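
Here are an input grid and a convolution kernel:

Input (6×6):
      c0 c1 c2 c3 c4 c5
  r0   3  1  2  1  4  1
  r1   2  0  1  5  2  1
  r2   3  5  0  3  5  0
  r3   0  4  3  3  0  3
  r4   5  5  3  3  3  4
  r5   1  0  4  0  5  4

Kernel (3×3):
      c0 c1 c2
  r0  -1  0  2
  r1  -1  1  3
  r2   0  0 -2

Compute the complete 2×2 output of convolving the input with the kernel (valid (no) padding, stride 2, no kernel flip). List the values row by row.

Output[0,0]: The receptive field on the input at this output position is [3 1 2 / 2 0 1 / 3 5 0]. Elementwise product with the kernel and sum: 3·-1 + 2·2 + 2·-1 + 0·1 + 1·3 + 0·-2.

2 6
4 4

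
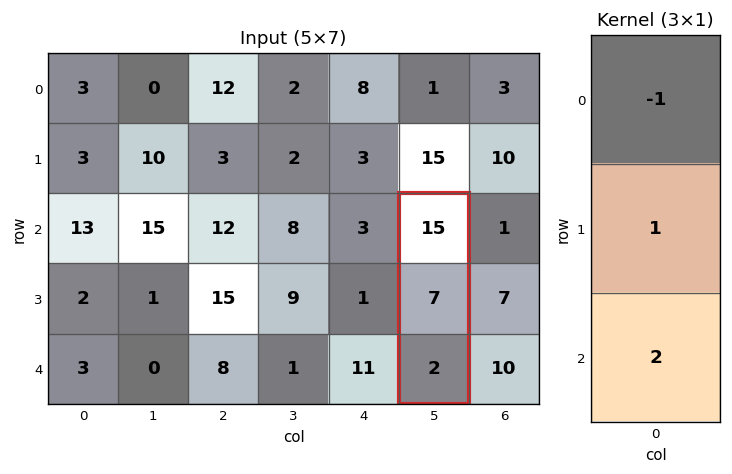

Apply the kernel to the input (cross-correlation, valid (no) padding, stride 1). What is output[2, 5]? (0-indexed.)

The receptive field on the input at this output position is [15 / 7 / 2]. Elementwise product with the kernel and sum: 15·-1 + 7·1 + 2·2.

-4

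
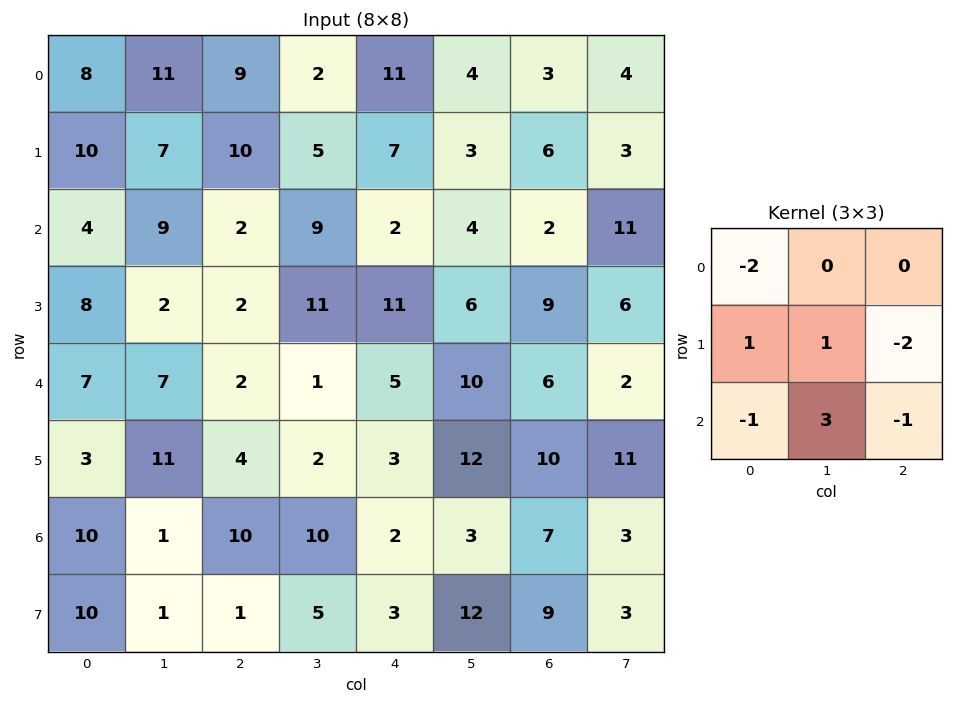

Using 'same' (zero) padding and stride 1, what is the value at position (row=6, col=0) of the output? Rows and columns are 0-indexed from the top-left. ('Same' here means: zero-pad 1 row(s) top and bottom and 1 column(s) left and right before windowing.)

The receptive field on the zero-padded input at this output position is [0 3 11 / 0 10 1 / 0 10 1]. Elementwise product with the kernel and sum: 0·-2 + 0·1 + 10·1 + 1·-2 + 0·-1 + 10·3 + 1·-1.

37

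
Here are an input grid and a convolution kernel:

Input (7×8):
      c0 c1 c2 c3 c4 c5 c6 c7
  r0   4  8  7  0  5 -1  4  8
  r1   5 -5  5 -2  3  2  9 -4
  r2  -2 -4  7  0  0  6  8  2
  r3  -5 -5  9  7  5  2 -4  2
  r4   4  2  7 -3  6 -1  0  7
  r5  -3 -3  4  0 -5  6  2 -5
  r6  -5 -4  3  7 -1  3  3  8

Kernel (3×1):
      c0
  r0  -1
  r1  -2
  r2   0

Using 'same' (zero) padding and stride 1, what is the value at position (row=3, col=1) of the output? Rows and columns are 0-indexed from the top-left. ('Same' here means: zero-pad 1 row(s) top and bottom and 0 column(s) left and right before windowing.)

The receptive field on the zero-padded input at this output position is [-4 / -5 / 2]. Elementwise product with the kernel and sum: -4·-1 + -5·-2.

14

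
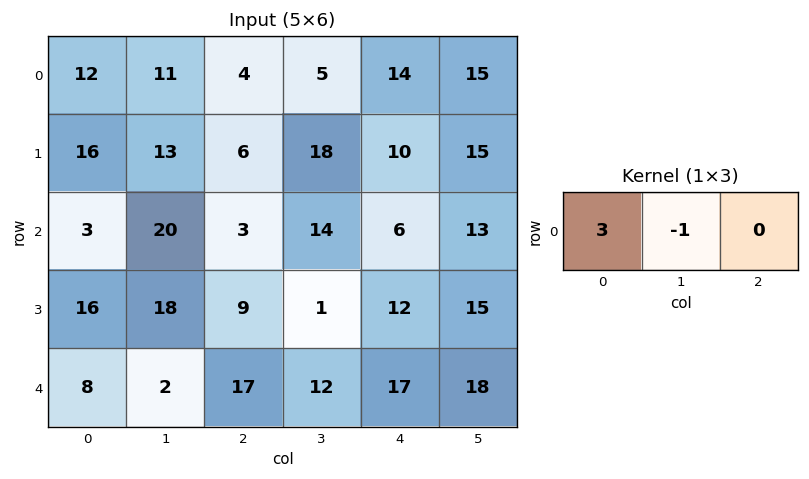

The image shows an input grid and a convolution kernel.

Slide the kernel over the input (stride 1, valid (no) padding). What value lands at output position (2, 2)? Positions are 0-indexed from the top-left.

The receptive field on the input at this output position is [3 14 6]. Elementwise product with the kernel and sum: 3·3 + 14·-1.

-5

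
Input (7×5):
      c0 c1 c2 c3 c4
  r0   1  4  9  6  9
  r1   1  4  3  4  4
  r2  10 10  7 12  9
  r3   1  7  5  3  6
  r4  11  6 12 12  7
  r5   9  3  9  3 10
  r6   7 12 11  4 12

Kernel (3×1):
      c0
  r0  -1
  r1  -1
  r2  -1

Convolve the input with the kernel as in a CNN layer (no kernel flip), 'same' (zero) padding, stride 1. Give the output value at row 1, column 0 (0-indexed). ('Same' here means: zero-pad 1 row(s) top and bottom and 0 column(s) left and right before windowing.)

The receptive field on the zero-padded input at this output position is [1 / 1 / 10]. Elementwise product with the kernel and sum: 1·-1 + 1·-1 + 10·-1.

-12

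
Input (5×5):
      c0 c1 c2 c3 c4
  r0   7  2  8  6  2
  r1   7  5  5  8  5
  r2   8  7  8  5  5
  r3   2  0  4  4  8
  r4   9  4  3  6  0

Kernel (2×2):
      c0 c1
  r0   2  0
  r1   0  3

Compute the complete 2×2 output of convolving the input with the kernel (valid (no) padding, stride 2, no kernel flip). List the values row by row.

29 40
16 28

Output[0,0]: The receptive field on the input at this output position is [7 2 / 7 5]. Elementwise product with the kernel and sum: 7·2 + 5·3.
Output[0,1]: The receptive field on the input at this output position is [8 6 / 5 8]. Elementwise product with the kernel and sum: 8·2 + 8·3.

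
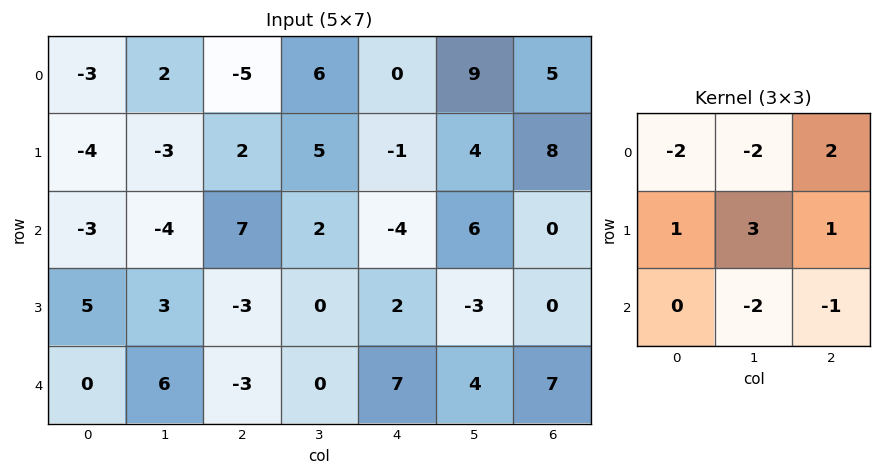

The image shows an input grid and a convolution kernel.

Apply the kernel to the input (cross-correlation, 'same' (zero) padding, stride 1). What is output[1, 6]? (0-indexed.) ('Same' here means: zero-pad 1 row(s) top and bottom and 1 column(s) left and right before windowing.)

The receptive field on the zero-padded input at this output position is [9 5 0 / 4 8 0 / 6 0 0]. Elementwise product with the kernel and sum: 9·-2 + 5·-2 + 0·2 + 4·1 + 8·3 + 0·1 + 0·-2 + 0·-1.

0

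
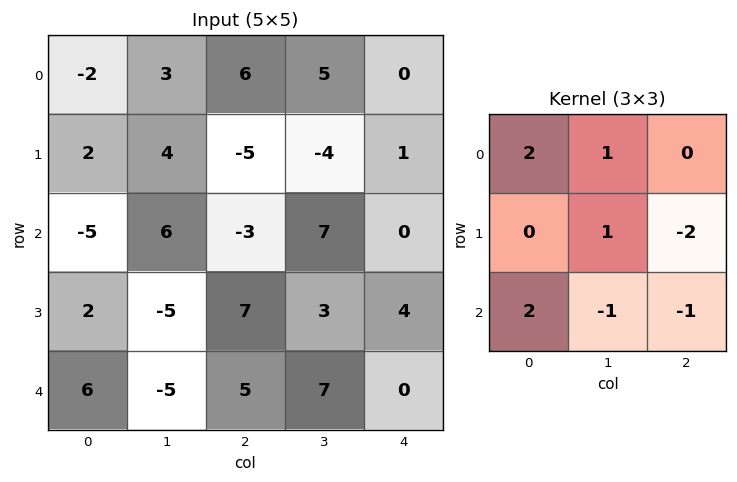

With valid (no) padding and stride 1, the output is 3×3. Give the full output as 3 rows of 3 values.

0 23 -2
22 -34 0
-11 -12 -1

Output[0,0]: The receptive field on the input at this output position is [-2 3 6 / 2 4 -5 / -5 6 -3]. Elementwise product with the kernel and sum: -2·2 + 3·1 + 4·1 + -5·-2 + -5·2 + 6·-1 + -3·-1.
Output[0,1]: The receptive field on the input at this output position is [3 6 5 / 4 -5 -4 / 6 -3 7]. Elementwise product with the kernel and sum: 3·2 + 6·1 + -5·1 + -4·-2 + 6·2 + -3·-1 + 7·-1.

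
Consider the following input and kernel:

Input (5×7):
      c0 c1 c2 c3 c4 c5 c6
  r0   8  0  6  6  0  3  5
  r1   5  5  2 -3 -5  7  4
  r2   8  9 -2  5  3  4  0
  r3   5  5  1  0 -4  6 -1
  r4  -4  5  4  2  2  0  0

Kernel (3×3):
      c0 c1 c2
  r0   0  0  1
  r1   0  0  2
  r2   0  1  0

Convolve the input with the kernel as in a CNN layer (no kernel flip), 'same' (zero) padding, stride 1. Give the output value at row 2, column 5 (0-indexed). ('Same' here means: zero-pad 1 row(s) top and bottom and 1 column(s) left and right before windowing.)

10

The receptive field on the zero-padded input at this output position is [-5 7 4 / 3 4 0 / -4 6 -1]. Elementwise product with the kernel and sum: 4·1 + 0·2 + 6·1.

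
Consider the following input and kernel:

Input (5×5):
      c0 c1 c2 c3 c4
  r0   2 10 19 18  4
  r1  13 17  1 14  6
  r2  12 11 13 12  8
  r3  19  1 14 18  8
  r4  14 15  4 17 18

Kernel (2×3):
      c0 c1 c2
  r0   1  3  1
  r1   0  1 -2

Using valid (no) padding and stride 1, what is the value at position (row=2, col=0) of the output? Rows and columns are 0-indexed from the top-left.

31

The receptive field on the input at this output position is [12 11 13 / 19 1 14]. Elementwise product with the kernel and sum: 12·1 + 11·3 + 13·1 + 1·1 + 14·-2.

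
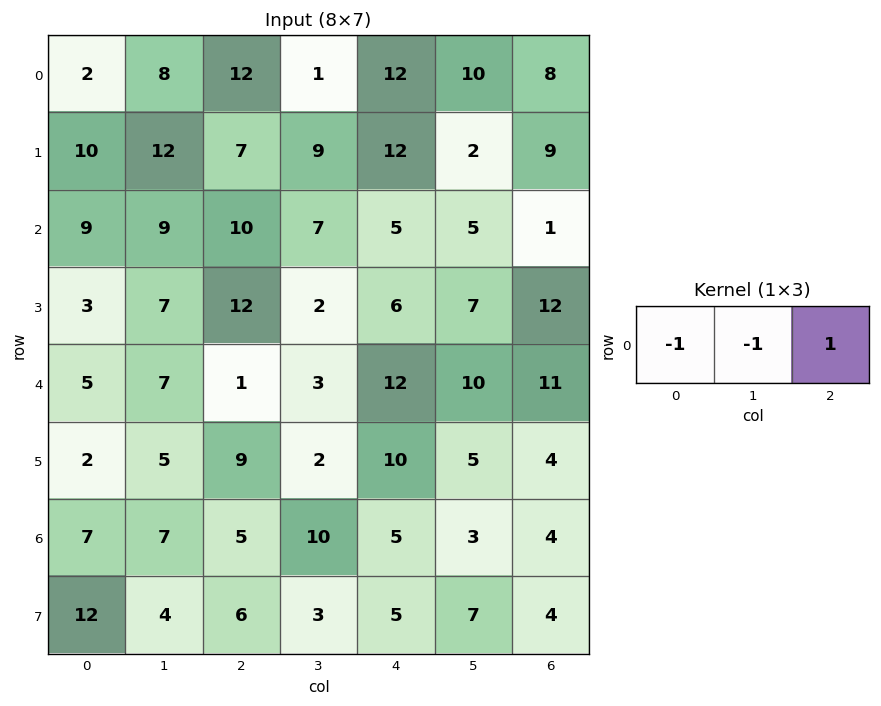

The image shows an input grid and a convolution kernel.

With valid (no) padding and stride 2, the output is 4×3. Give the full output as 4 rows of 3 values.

2 -1 -14
-8 -12 -9
-11 8 -11
-9 -10 -4

Output[0,0]: The receptive field on the input at this output position is [2 8 12]. Elementwise product with the kernel and sum: 2·-1 + 8·-1 + 12·1.
Output[0,1]: The receptive field on the input at this output position is [12 1 12]. Elementwise product with the kernel and sum: 12·-1 + 1·-1 + 12·1.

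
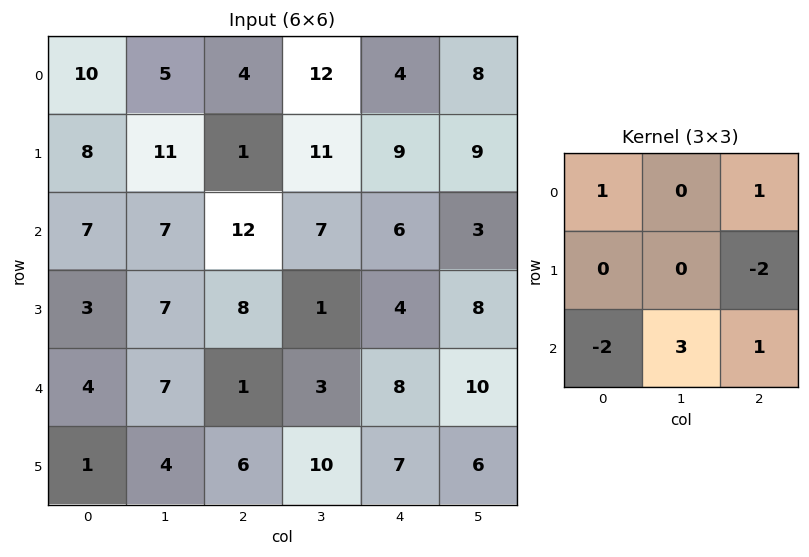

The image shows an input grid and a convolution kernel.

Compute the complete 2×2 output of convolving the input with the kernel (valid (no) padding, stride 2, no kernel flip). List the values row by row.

31 -7
17 25

Output[0,0]: The receptive field on the input at this output position is [10 5 4 / 8 11 1 / 7 7 12]. Elementwise product with the kernel and sum: 10·1 + 4·1 + 1·-2 + 7·-2 + 7·3 + 12·1.
Output[0,1]: The receptive field on the input at this output position is [4 12 4 / 1 11 9 / 12 7 6]. Elementwise product with the kernel and sum: 4·1 + 4·1 + 9·-2 + 12·-2 + 7·3 + 6·1.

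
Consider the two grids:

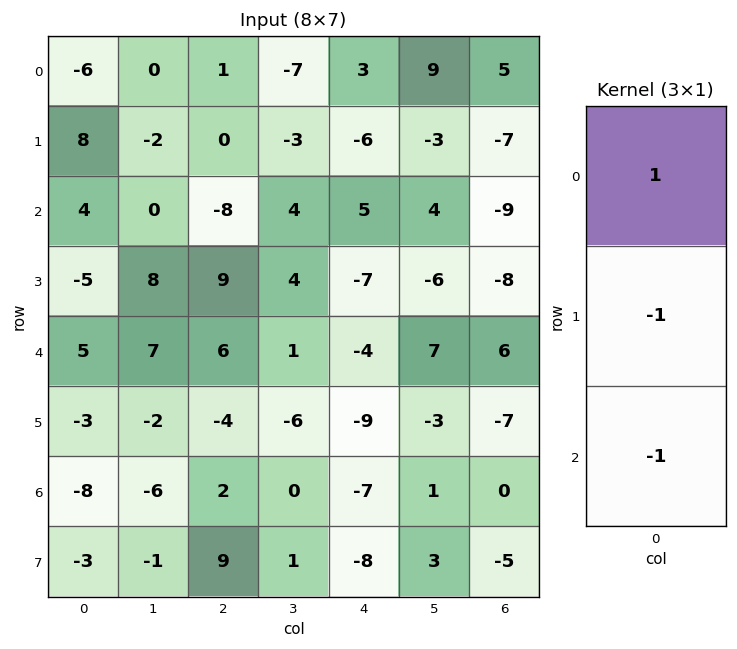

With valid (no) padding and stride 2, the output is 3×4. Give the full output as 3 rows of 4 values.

Output[0,0]: The receptive field on the input at this output position is [-6 / 8 / 4]. Elementwise product with the kernel and sum: -6·1 + 8·-1 + 4·-1.
Output[0,1]: The receptive field on the input at this output position is [1 / 0 / -8]. Elementwise product with the kernel and sum: 1·1 + 0·-1 + -8·-1.

-18 9 4 21
4 -23 16 -7
16 8 12 13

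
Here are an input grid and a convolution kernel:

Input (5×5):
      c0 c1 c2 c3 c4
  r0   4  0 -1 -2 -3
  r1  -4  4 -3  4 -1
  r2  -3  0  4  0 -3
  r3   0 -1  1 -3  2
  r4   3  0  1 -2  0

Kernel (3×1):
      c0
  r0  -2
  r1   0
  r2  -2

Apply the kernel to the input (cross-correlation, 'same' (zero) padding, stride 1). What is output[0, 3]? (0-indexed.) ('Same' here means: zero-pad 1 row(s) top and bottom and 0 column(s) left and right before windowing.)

-8

The receptive field on the zero-padded input at this output position is [0 / -2 / 4]. Elementwise product with the kernel and sum: 0·-2 + 4·-2.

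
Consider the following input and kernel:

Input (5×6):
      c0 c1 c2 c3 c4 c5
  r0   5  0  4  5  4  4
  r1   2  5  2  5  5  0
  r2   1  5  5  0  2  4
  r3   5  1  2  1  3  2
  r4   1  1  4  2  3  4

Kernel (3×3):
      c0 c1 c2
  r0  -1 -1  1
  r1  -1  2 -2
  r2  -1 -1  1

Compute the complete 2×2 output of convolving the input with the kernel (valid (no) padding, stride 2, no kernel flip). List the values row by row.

2 -10
-6 -12

Output[0,0]: The receptive field on the input at this output position is [5 0 4 / 2 5 2 / 1 5 5]. Elementwise product with the kernel and sum: 5·-1 + 0·-1 + 4·1 + 2·-1 + 5·2 + 2·-2 + 1·-1 + 5·-1 + 5·1.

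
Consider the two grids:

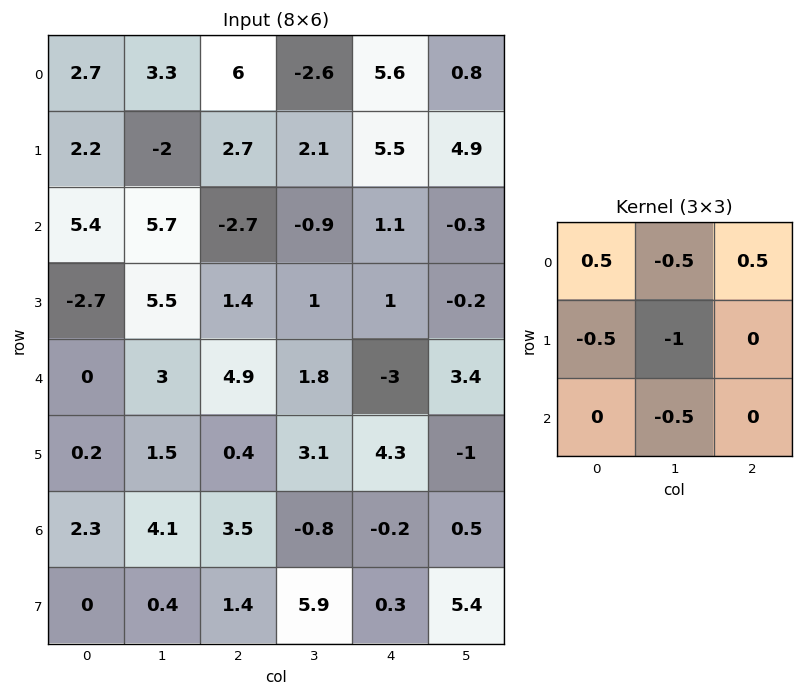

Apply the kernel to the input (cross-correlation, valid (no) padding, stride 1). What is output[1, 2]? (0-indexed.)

The receptive field on the input at this output position is [2.7 2.1 5.5 / -2.7 -0.9 1.1 / 1.4 1 1]. Elementwise product with the kernel and sum: 2.7·0.5 + 2.1·-0.5 + 5.5·0.5 + -2.7·-0.5 + -0.9·-1 + 1·-0.5.

4.8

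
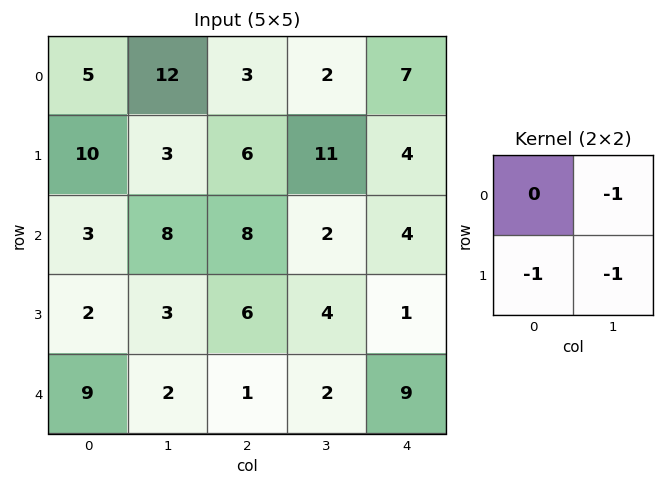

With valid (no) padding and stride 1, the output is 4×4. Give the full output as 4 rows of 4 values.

Output[0,0]: The receptive field on the input at this output position is [5 12 / 10 3]. Elementwise product with the kernel and sum: 12·-1 + 10·-1 + 3·-1.

-25 -12 -19 -22
-14 -22 -21 -10
-13 -17 -12 -9
-14 -9 -7 -12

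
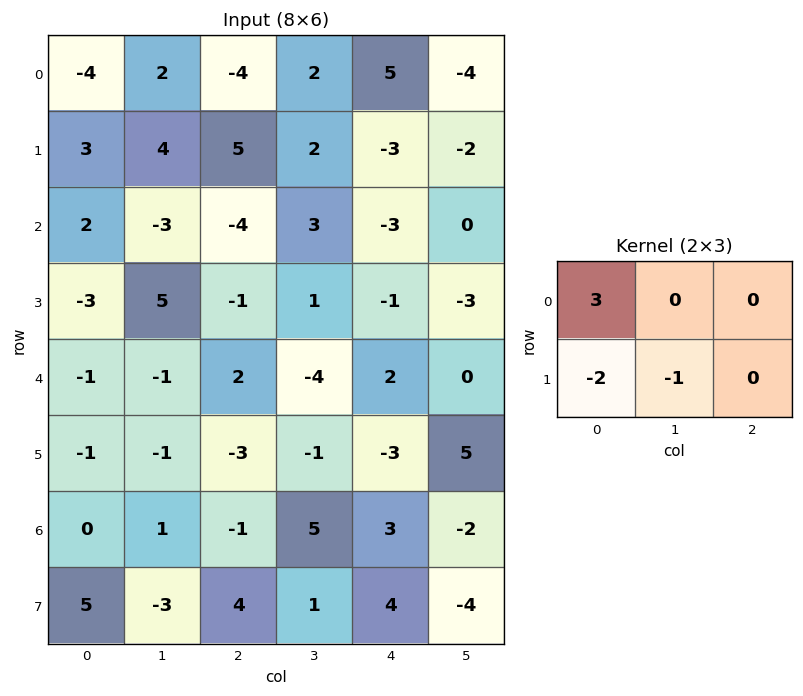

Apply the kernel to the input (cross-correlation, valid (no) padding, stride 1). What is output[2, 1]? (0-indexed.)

-18

The receptive field on the input at this output position is [-3 -4 3 / 5 -1 1]. Elementwise product with the kernel and sum: -3·3 + 5·-2 + -1·-1.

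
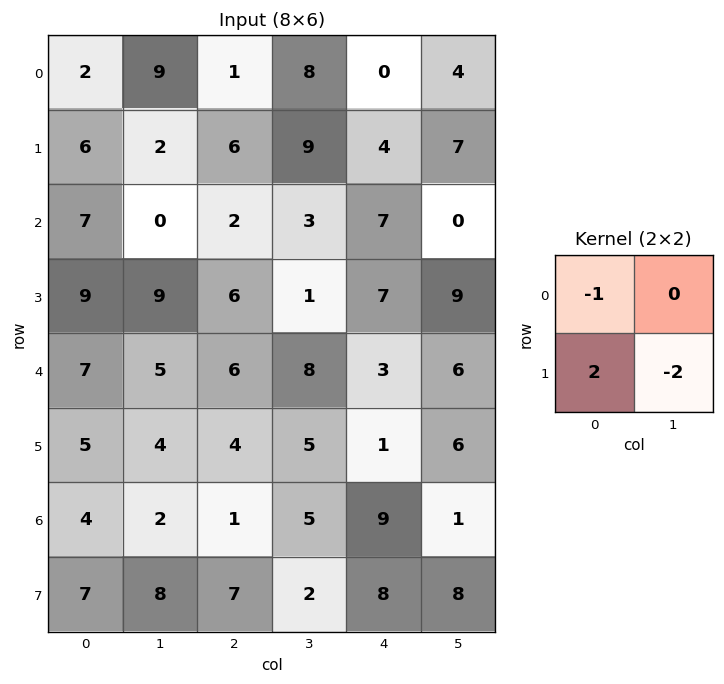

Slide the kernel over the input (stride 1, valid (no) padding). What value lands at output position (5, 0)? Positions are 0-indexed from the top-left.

The receptive field on the input at this output position is [5 4 / 4 2]. Elementwise product with the kernel and sum: 5·-1 + 4·2 + 2·-2.

-1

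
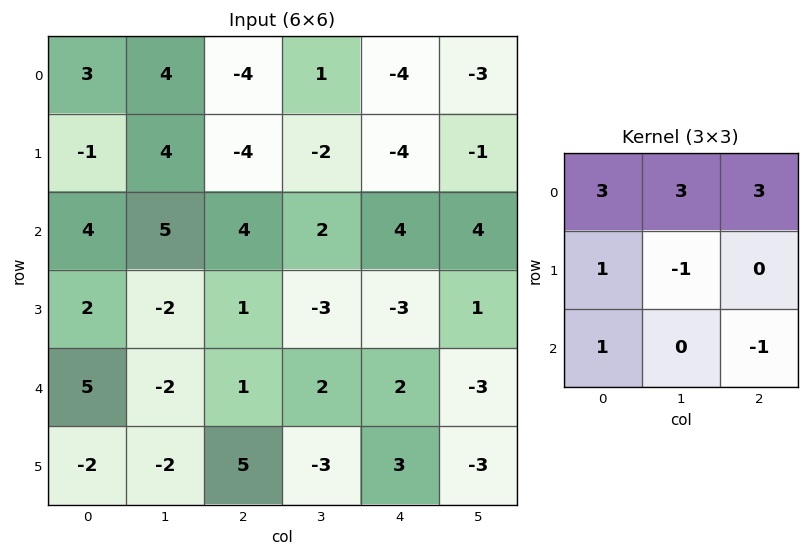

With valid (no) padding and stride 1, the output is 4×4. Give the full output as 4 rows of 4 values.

Output[0,0]: The receptive field on the input at this output position is [3 4 -4 / -1 4 -4 / 4 5 4]. Elementwise product with the kernel and sum: 3·3 + 4·3 + -4·3 + -1·1 + 4·-1 + 4·1 + 4·-1.

4 14 -23 -18
-3 -4 -24 -27
47 26 33 35
3 -14 -14 -15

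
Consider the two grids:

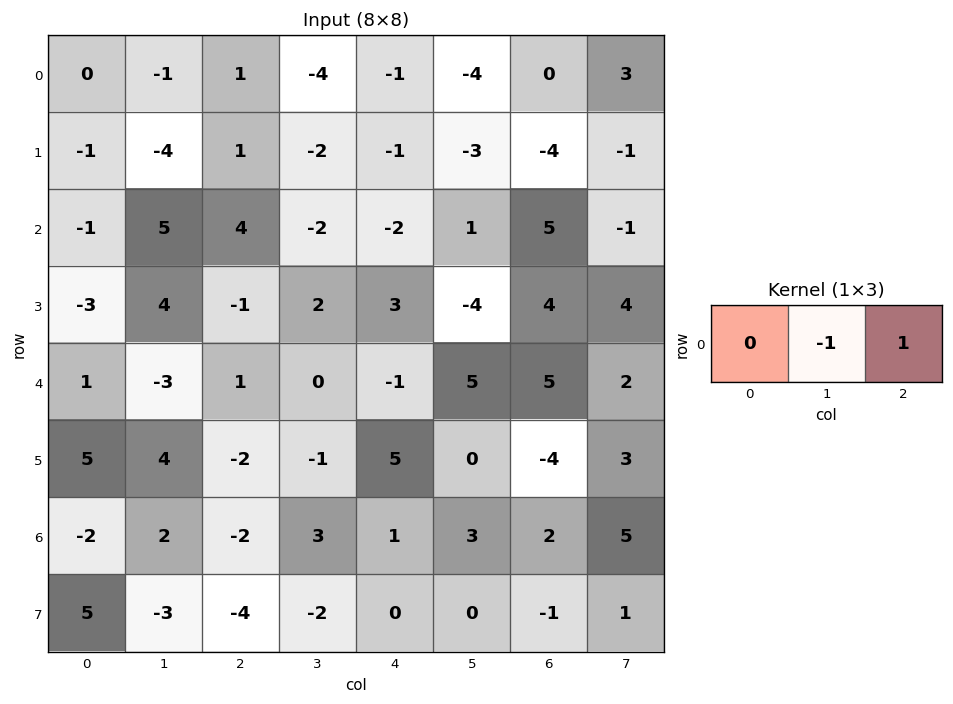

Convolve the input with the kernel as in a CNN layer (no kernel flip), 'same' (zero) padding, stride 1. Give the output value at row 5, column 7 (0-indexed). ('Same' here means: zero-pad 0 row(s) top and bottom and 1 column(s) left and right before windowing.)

-3

The receptive field on the zero-padded input at this output position is [-4 3 0]. Elementwise product with the kernel and sum: 3·-1 + 0·1.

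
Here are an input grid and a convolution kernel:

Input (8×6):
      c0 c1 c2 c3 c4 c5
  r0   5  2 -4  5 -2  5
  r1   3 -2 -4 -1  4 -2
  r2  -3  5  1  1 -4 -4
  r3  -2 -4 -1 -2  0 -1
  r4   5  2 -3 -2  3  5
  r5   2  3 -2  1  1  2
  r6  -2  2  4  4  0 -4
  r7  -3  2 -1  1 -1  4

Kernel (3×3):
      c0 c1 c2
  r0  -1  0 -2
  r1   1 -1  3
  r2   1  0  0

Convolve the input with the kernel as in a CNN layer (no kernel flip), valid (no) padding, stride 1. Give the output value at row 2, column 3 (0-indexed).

0

The receptive field on the input at this output position is [1 -4 -4 / -2 0 -1 / -2 3 5]. Elementwise product with the kernel and sum: 1·-1 + -4·-2 + -2·1 + 0·-1 + -1·3 + -2·1.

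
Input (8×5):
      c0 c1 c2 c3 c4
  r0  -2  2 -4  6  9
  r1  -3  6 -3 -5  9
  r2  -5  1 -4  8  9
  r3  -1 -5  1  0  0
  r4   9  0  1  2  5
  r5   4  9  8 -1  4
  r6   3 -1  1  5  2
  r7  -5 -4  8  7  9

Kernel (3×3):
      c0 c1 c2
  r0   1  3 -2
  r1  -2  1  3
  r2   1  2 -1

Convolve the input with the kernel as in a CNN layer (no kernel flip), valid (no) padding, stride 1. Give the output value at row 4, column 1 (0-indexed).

The receptive field on the input at this output position is [0 1 2 / 9 8 -1 / -1 1 5]. Elementwise product with the kernel and sum: 0·1 + 1·3 + 2·-2 + 9·-2 + 8·1 + -1·3 + -1·1 + 1·2 + 5·-1.

-18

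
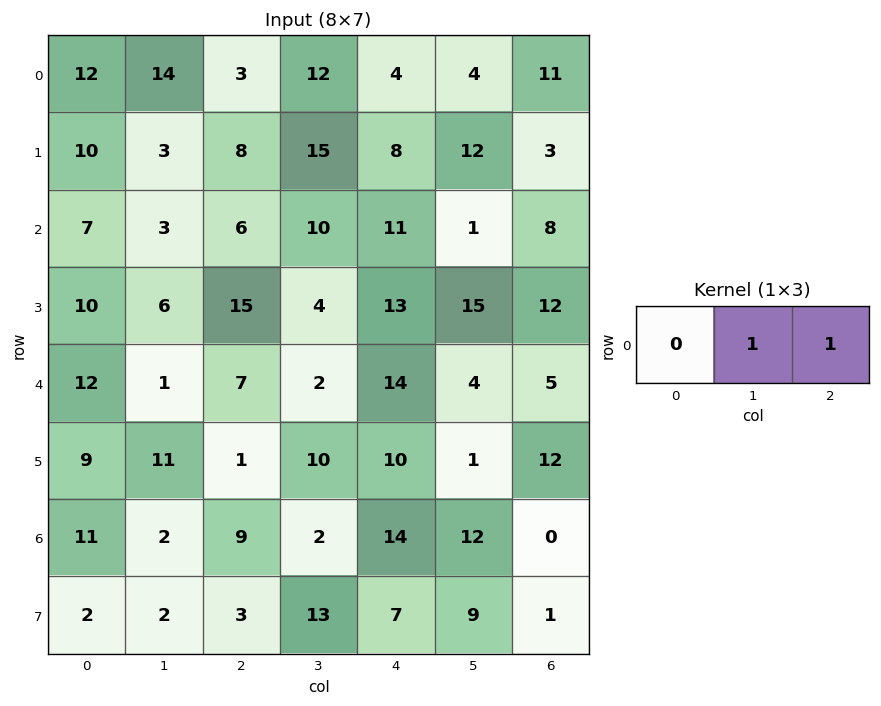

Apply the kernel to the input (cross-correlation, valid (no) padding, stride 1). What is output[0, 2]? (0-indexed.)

The receptive field on the input at this output position is [3 12 4]. Elementwise product with the kernel and sum: 12·1 + 4·1.

16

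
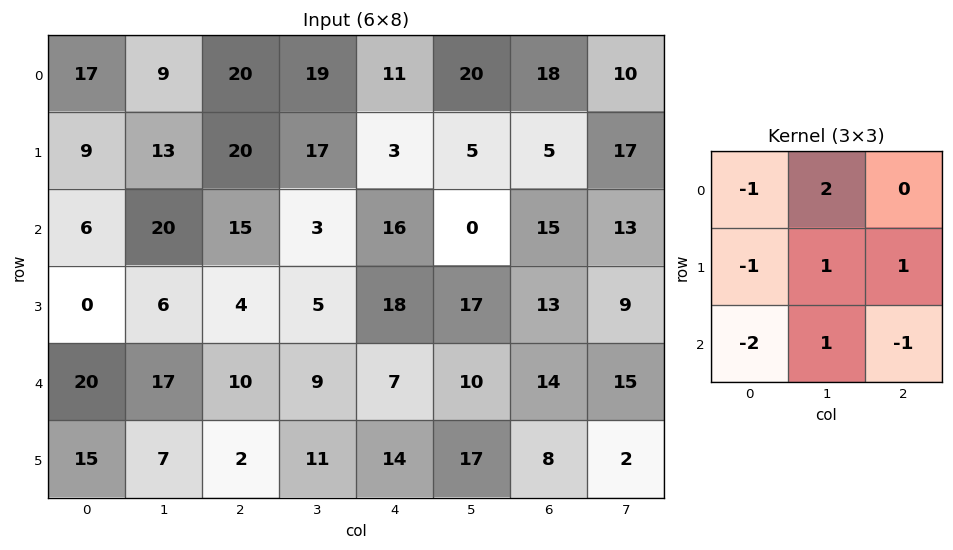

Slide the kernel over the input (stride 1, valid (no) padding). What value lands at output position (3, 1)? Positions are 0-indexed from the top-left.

The receptive field on the input at this output position is [6 4 5 / 17 10 9 / 7 2 11]. Elementwise product with the kernel and sum: 6·-1 + 4·2 + 17·-1 + 10·1 + 9·1 + 7·-2 + 2·1 + 11·-1.

-19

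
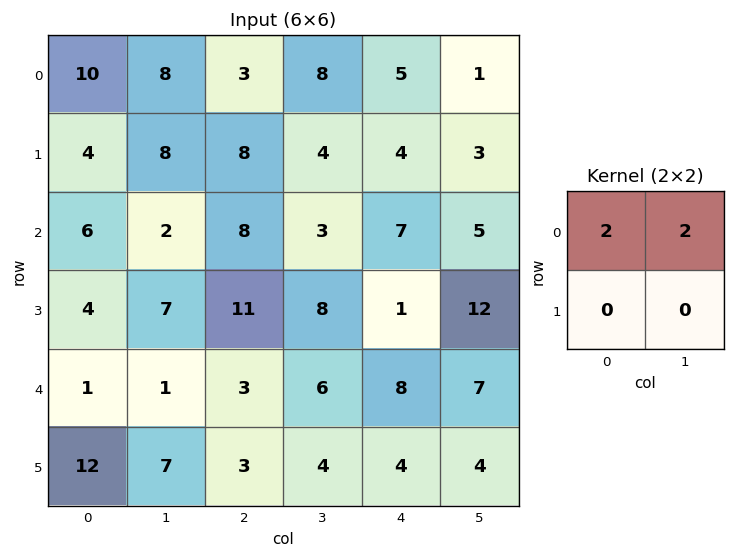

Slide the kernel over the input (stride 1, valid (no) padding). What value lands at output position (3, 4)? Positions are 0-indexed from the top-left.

26

The receptive field on the input at this output position is [1 12 / 8 7]. Elementwise product with the kernel and sum: 1·2 + 12·2.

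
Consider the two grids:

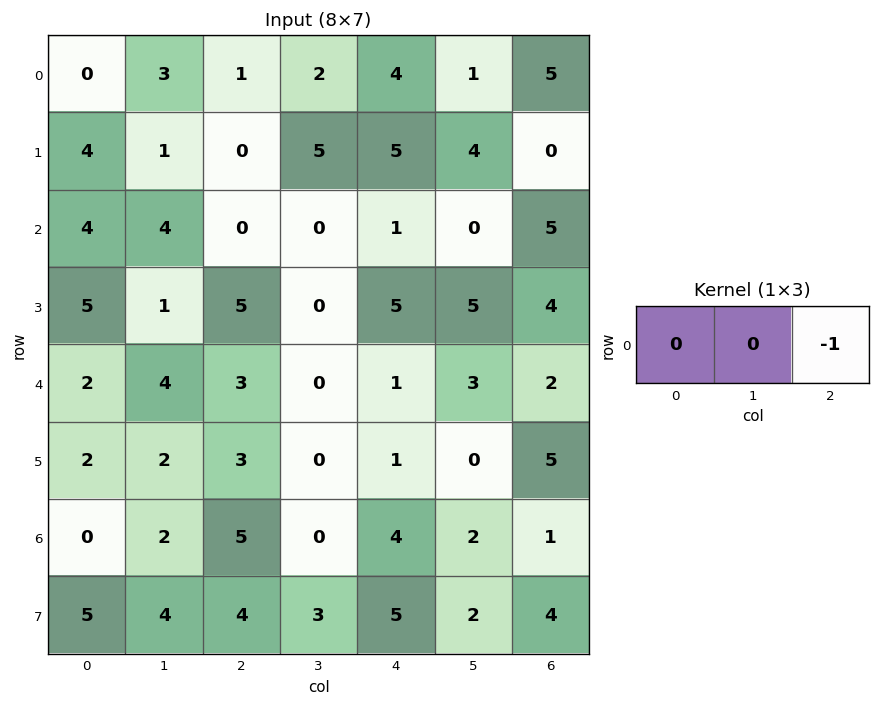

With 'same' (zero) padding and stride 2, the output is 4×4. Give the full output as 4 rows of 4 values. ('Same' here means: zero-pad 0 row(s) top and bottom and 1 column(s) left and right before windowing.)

Output[0,0]: The receptive field on the zero-padded input at this output position is [0 0 3]. Elementwise product with the kernel and sum: 3·-1.
Output[0,1]: The receptive field on the zero-padded input at this output position is [3 1 2]. Elementwise product with the kernel and sum: 2·-1.

-3 -2 -1 0
-4 0 0 0
-4 0 -3 0
-2 0 -2 0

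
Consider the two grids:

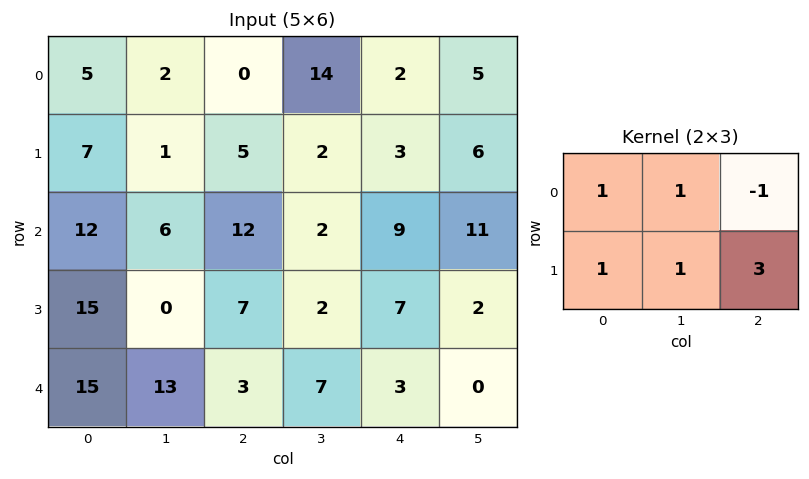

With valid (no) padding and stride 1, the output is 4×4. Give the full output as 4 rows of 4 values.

Output[0,0]: The receptive field on the input at this output position is [5 2 0 / 7 1 5]. Elementwise product with the kernel and sum: 5·1 + 2·1 + 0·-1 + 7·1 + 1·1 + 5·3.
Output[0,1]: The receptive field on the input at this output position is [2 0 14 / 1 5 2]. Elementwise product with the kernel and sum: 2·1 + 0·1 + 14·-1 + 1·1 + 5·1 + 2·3.

30 0 28 34
57 28 45 43
42 29 35 15
45 42 21 17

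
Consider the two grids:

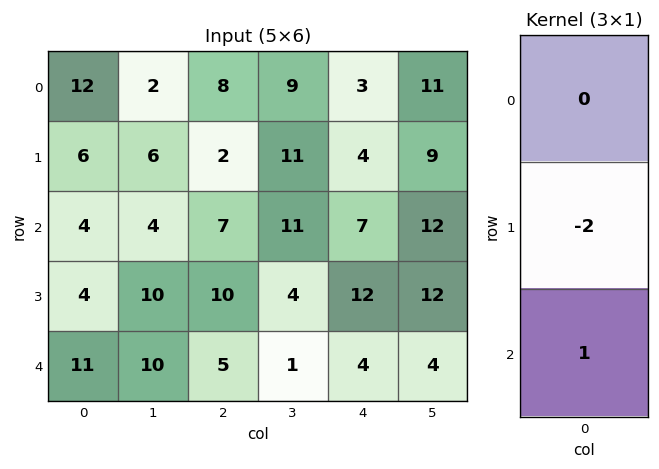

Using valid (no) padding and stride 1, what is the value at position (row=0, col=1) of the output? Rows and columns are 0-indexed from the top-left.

The receptive field on the input at this output position is [2 / 6 / 4]. Elementwise product with the kernel and sum: 6·-2 + 4·1.

-8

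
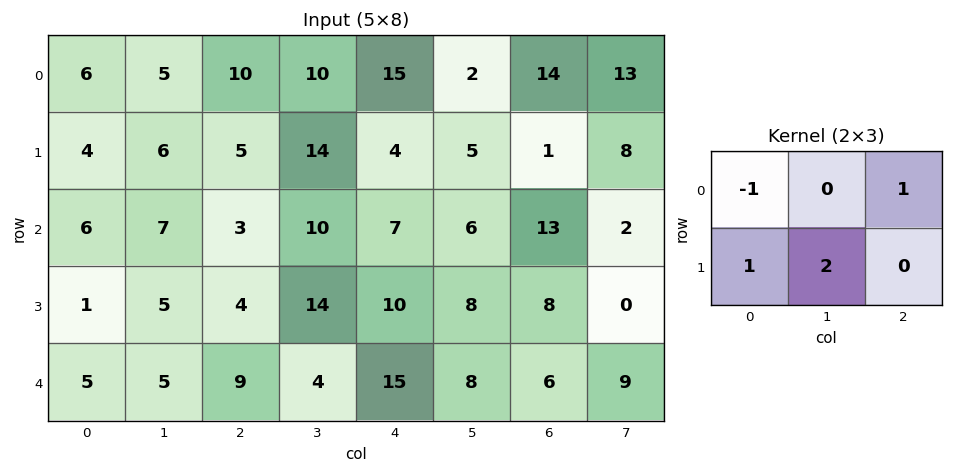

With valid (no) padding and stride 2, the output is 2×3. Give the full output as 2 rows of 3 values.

Output[0,0]: The receptive field on the input at this output position is [6 5 10 / 4 6 5]. Elementwise product with the kernel and sum: 6·-1 + 10·1 + 4·1 + 6·2.

20 38 13
8 36 32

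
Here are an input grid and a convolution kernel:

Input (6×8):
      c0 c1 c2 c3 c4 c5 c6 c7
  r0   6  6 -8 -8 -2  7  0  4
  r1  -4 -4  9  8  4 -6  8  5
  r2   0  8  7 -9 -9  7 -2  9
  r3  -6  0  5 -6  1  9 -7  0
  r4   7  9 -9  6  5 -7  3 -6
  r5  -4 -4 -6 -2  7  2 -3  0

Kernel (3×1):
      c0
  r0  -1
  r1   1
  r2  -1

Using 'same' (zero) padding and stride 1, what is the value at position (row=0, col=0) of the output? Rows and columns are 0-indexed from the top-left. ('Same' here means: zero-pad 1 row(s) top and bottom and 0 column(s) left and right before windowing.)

10

The receptive field on the zero-padded input at this output position is [0 / 6 / -4]. Elementwise product with the kernel and sum: 0·-1 + 6·1 + -4·-1.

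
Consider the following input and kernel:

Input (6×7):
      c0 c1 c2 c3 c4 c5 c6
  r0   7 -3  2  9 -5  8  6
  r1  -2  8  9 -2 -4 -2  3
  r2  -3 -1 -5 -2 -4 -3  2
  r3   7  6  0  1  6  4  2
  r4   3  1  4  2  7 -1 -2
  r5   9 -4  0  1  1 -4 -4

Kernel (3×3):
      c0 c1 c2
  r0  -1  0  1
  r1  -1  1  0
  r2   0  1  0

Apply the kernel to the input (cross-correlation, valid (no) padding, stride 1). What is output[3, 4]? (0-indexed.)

The receptive field on the input at this output position is [6 4 2 / 7 -1 -2 / 1 -4 -4]. Elementwise product with the kernel and sum: 6·-1 + 2·1 + 7·-1 + -1·1 + -4·1.

-16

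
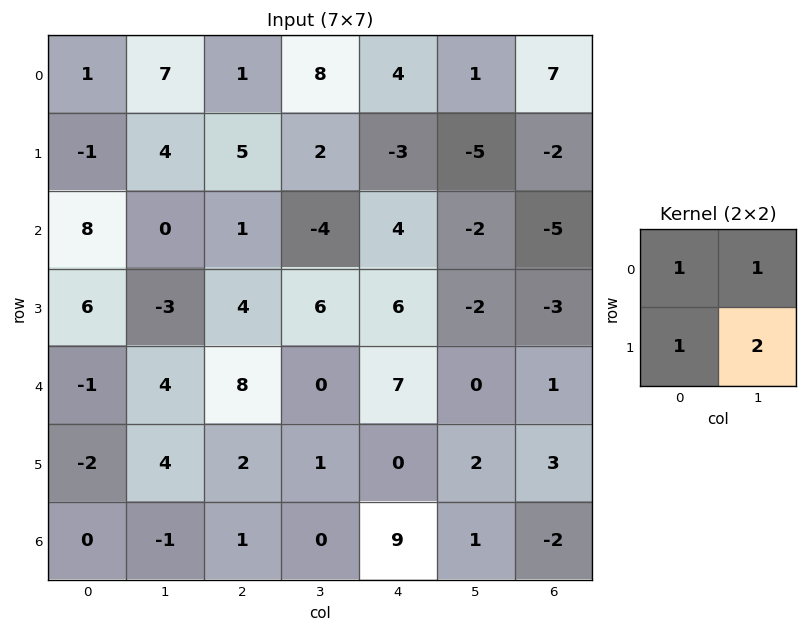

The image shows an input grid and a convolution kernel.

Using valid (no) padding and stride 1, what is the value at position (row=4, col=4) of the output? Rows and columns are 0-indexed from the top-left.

The receptive field on the input at this output position is [7 0 / 0 2]. Elementwise product with the kernel and sum: 7·1 + 0·1 + 0·1 + 2·2.

11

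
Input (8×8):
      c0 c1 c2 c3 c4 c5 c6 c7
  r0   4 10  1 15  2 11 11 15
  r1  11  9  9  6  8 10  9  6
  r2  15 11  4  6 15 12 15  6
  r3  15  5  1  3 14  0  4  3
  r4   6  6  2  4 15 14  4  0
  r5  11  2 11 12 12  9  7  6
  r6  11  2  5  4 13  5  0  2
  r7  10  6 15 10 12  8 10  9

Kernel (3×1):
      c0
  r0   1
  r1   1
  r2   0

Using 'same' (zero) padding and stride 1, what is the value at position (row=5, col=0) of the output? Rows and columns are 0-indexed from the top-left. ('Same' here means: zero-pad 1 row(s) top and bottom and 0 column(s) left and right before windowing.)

17

The receptive field on the zero-padded input at this output position is [6 / 11 / 11]. Elementwise product with the kernel and sum: 6·1 + 11·1.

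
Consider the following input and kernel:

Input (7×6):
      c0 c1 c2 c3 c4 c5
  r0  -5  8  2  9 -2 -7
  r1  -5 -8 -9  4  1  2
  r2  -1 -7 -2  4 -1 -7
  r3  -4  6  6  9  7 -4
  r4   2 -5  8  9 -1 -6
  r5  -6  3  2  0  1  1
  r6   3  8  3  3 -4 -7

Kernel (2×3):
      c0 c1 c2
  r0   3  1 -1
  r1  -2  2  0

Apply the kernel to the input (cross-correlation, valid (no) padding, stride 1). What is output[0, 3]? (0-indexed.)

26

The receptive field on the input at this output position is [9 -2 -7 / 4 1 2]. Elementwise product with the kernel and sum: 9·3 + -2·1 + -7·-1 + 4·-2 + 1·2.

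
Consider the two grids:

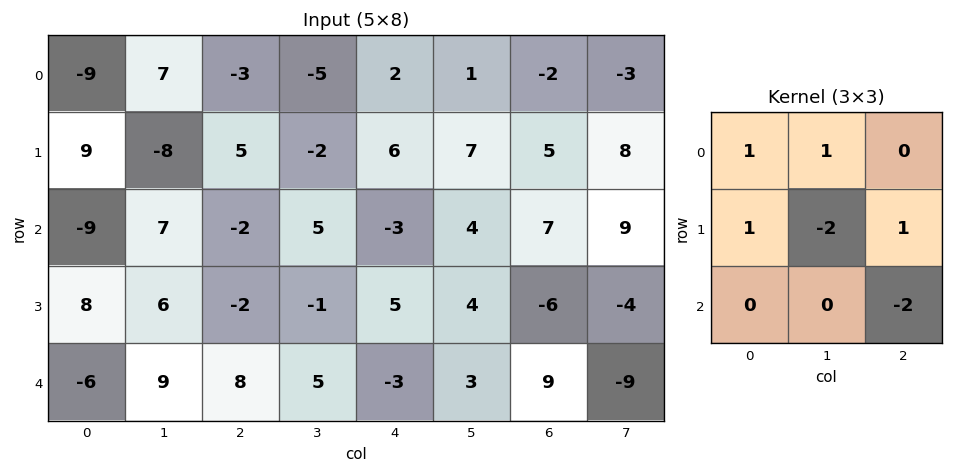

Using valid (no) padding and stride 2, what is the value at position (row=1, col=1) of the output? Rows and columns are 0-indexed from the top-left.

The receptive field on the input at this output position is [-2 5 -3 / -2 -1 5 / 8 5 -3]. Elementwise product with the kernel and sum: -2·1 + 5·1 + -2·1 + -1·-2 + 5·1 + -3·-2.

14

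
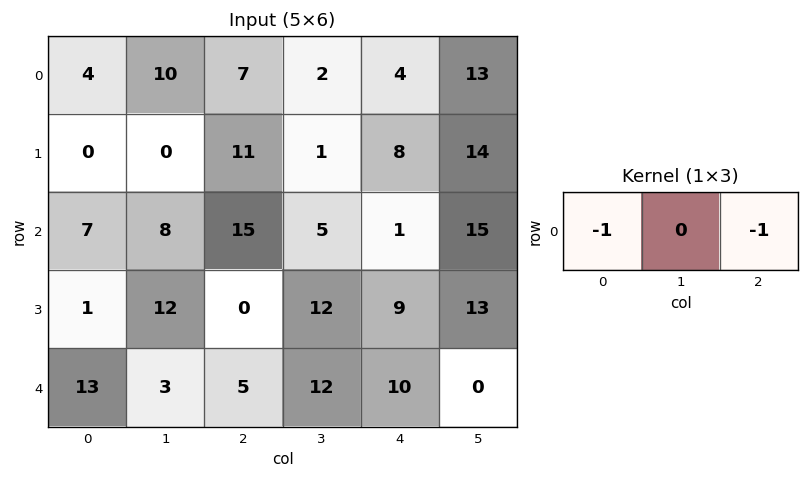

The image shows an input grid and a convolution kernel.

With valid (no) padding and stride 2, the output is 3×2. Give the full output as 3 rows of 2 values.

-11 -11
-22 -16
-18 -15

Output[0,0]: The receptive field on the input at this output position is [4 10 7]. Elementwise product with the kernel and sum: 4·-1 + 7·-1.
Output[0,1]: The receptive field on the input at this output position is [7 2 4]. Elementwise product with the kernel and sum: 7·-1 + 4·-1.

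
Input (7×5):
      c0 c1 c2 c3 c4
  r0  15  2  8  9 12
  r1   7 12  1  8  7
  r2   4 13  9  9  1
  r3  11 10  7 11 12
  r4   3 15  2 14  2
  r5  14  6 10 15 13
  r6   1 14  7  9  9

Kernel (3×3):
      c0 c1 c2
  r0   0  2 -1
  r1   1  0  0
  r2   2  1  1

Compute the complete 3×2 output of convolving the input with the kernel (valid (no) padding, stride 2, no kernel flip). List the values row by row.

33 35
51 44
65 68

Output[0,0]: The receptive field on the input at this output position is [15 2 8 / 7 12 1 / 4 13 9]. Elementwise product with the kernel and sum: 2·2 + 8·-1 + 7·1 + 4·2 + 13·1 + 9·1.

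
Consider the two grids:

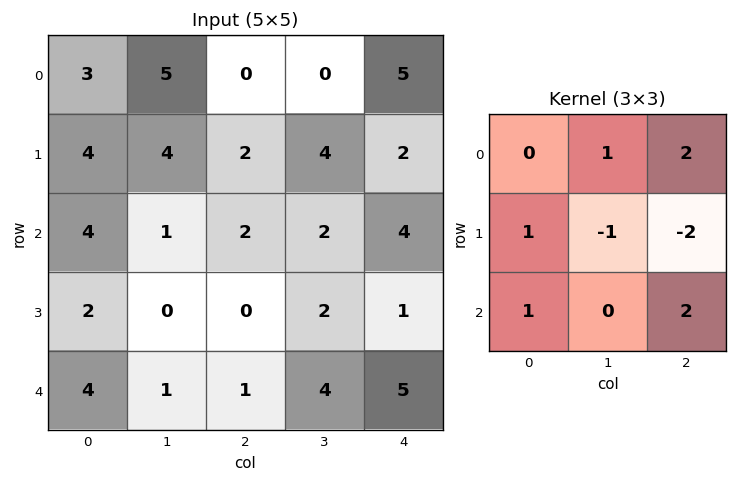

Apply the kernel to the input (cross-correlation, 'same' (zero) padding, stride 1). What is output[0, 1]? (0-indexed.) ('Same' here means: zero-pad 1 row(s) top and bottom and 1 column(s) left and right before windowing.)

The receptive field on the zero-padded input at this output position is [0 0 0 / 3 5 0 / 4 4 2]. Elementwise product with the kernel and sum: 0·1 + 0·2 + 3·1 + 5·-1 + 0·-2 + 4·1 + 2·2.

6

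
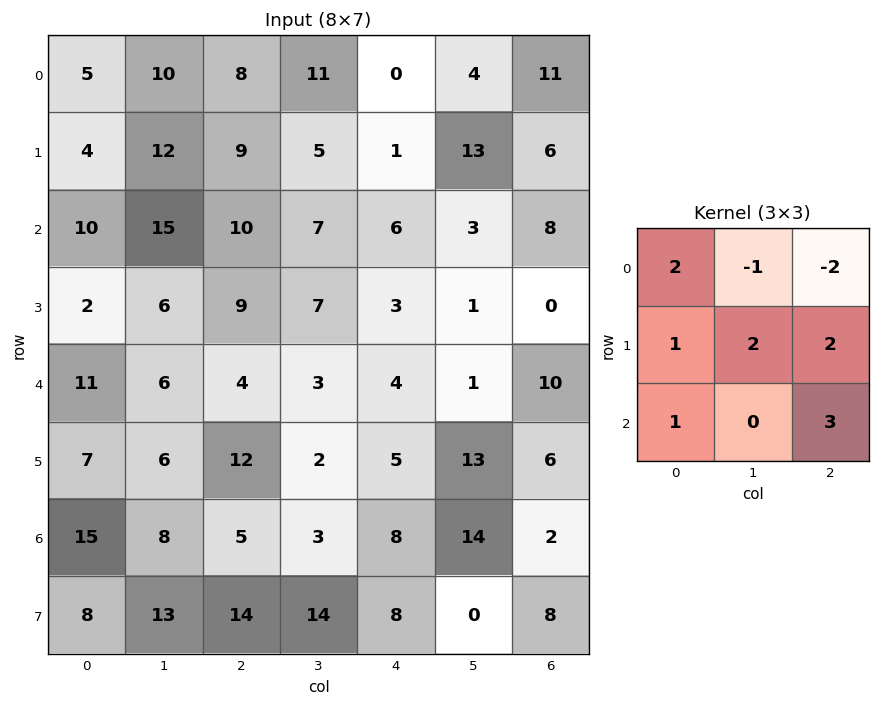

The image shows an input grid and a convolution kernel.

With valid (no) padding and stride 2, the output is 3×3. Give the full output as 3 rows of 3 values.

70 54 43
40 46 32
81 52 44

Output[0,0]: The receptive field on the input at this output position is [5 10 8 / 4 12 9 / 10 15 10]. Elementwise product with the kernel and sum: 5·2 + 10·-1 + 8·-2 + 4·1 + 12·2 + 9·2 + 10·1 + 10·3.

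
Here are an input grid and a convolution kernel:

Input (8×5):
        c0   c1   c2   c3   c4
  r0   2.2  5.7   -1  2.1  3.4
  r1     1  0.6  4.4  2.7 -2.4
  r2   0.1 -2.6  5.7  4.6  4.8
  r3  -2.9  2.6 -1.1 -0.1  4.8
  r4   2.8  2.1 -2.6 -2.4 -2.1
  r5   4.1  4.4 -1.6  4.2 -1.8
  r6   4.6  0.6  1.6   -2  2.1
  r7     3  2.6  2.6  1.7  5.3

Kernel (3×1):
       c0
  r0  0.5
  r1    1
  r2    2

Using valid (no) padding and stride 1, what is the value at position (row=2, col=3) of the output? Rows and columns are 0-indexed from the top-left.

-2.6

The receptive field on the input at this output position is [4.6 / -0.1 / -2.4]. Elementwise product with the kernel and sum: 4.6·0.5 + -0.1·1 + -2.4·2.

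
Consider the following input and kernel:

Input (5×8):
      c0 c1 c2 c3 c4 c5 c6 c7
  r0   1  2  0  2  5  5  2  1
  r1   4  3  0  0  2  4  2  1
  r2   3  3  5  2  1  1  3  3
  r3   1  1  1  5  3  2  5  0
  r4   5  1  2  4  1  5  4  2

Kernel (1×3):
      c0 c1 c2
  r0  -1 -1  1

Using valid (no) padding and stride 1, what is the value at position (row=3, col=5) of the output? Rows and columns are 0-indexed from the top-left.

The receptive field on the input at this output position is [2 5 0]. Elementwise product with the kernel and sum: 2·-1 + 5·-1 + 0·1.

-7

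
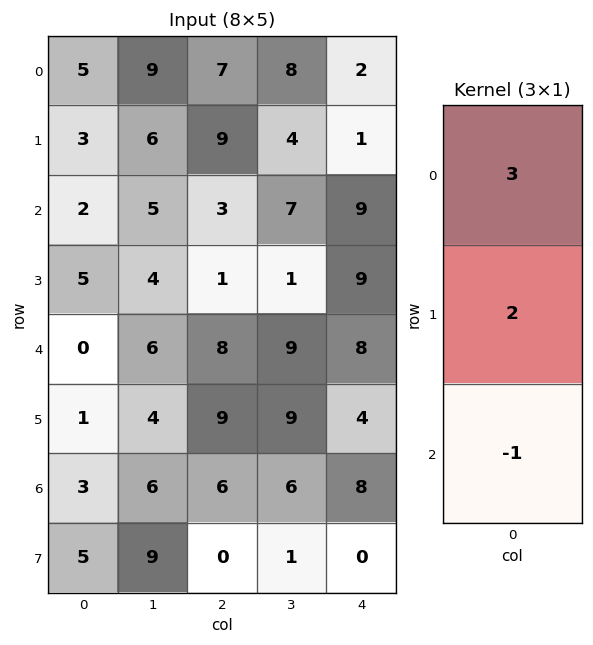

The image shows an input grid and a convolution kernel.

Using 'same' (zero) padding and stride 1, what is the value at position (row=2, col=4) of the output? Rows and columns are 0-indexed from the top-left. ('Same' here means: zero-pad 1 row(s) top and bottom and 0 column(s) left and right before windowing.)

The receptive field on the zero-padded input at this output position is [1 / 9 / 9]. Elementwise product with the kernel and sum: 1·3 + 9·2 + 9·-1.

12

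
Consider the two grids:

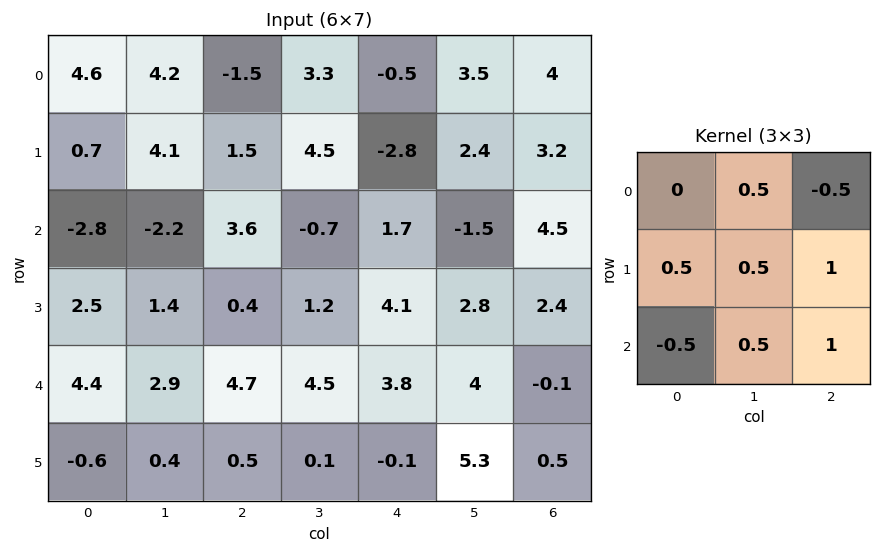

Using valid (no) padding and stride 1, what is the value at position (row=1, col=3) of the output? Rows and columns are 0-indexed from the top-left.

The receptive field on the input at this output position is [4.5 -2.8 2.4 / -0.7 1.7 -1.5 / 1.2 4.1 2.8]. Elementwise product with the kernel and sum: -2.8·0.5 + 2.4·-0.5 + -0.7·0.5 + 1.7·0.5 + -1.5·1 + 1.2·-0.5 + 4.1·0.5 + 2.8·1.

0.65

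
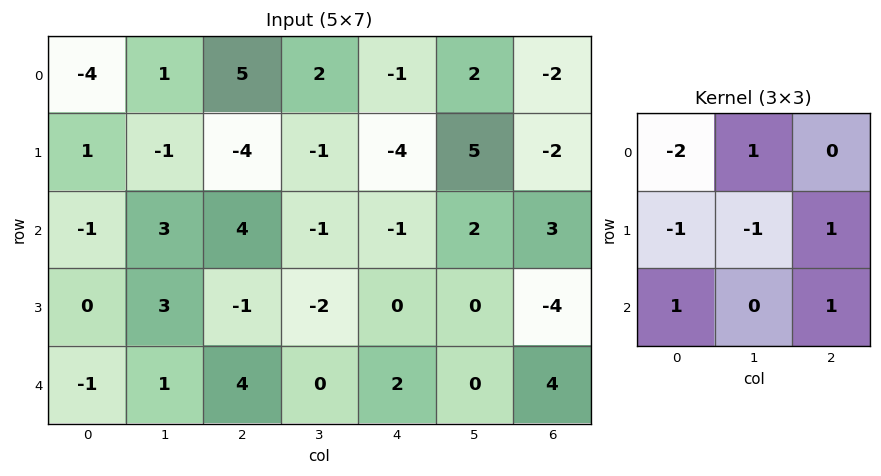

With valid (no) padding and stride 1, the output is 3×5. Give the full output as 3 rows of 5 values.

8 9 -4 6 3
-2 -9 2 0 11
4 -5 0 3 6

Output[0,0]: The receptive field on the input at this output position is [-4 1 5 / 1 -1 -4 / -1 3 4]. Elementwise product with the kernel and sum: -4·-2 + 1·1 + 1·-1 + -1·-1 + -4·1 + -1·1 + 4·1.
Output[0,1]: The receptive field on the input at this output position is [1 5 2 / -1 -4 -1 / 3 4 -1]. Elementwise product with the kernel and sum: 1·-2 + 5·1 + -1·-1 + -4·-1 + -1·1 + 3·1 + -1·1.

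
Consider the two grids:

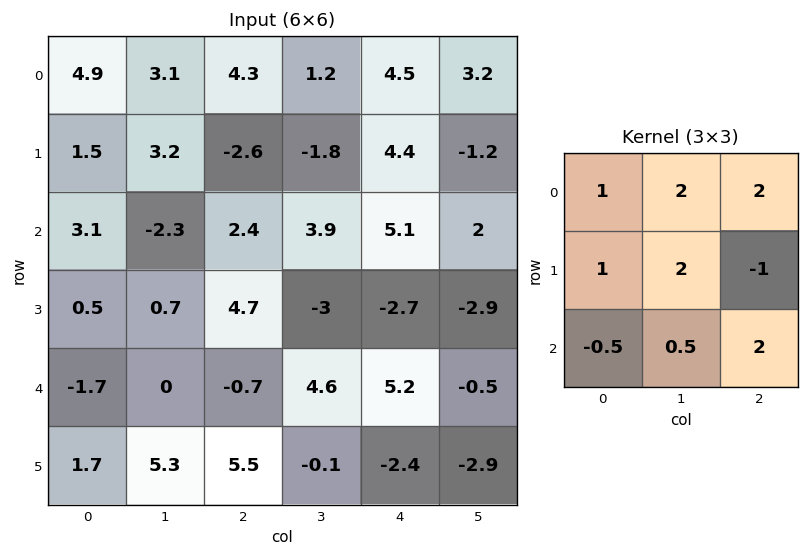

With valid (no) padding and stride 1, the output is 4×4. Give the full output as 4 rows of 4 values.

32.3 24.05 16.05 29.4
8.3 -11 -1.55 11.05
-0.05 32.25 34.85 11.9
23.1 -2 -11 -5.65

Output[0,0]: The receptive field on the input at this output position is [4.9 3.1 4.3 / 1.5 3.2 -2.6 / 3.1 -2.3 2.4]. Elementwise product with the kernel and sum: 4.9·1 + 3.1·2 + 4.3·2 + 1.5·1 + 3.2·2 + -2.6·-1 + 3.1·-0.5 + -2.3·0.5 + 2.4·2.
Output[0,1]: The receptive field on the input at this output position is [3.1 4.3 1.2 / 3.2 -2.6 -1.8 / -2.3 2.4 3.9]. Elementwise product with the kernel and sum: 3.1·1 + 4.3·2 + 1.2·2 + 3.2·1 + -2.6·2 + -1.8·-1 + -2.3·-0.5 + 2.4·0.5 + 3.9·2.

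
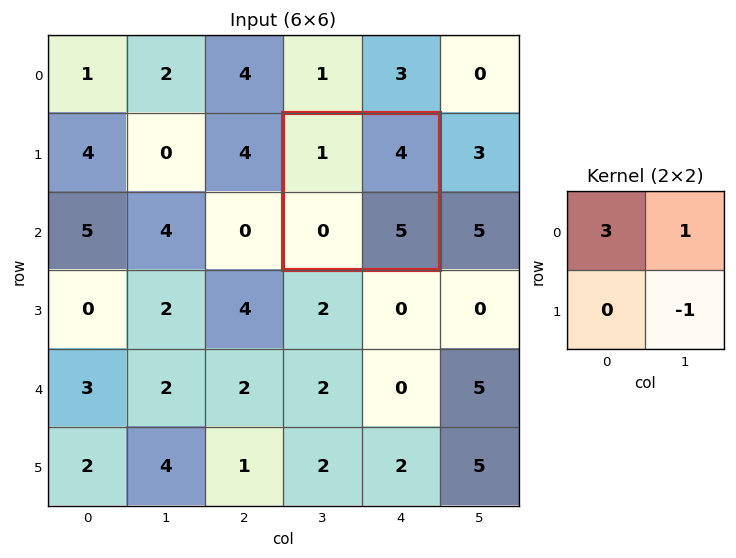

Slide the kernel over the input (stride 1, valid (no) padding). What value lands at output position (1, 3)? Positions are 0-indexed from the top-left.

2

The receptive field on the input at this output position is [1 4 / 0 5]. Elementwise product with the kernel and sum: 1·3 + 4·1 + 5·-1.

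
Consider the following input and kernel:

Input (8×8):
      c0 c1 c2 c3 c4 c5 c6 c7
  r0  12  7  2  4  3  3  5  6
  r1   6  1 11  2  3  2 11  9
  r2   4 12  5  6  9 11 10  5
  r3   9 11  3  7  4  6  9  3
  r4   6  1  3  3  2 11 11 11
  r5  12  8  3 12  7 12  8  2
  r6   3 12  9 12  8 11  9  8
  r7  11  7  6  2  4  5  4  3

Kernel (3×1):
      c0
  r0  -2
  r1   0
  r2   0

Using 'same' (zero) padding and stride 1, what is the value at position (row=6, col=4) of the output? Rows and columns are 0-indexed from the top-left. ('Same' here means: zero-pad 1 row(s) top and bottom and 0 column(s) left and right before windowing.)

The receptive field on the zero-padded input at this output position is [7 / 8 / 4]. Elementwise product with the kernel and sum: 7·-2.

-14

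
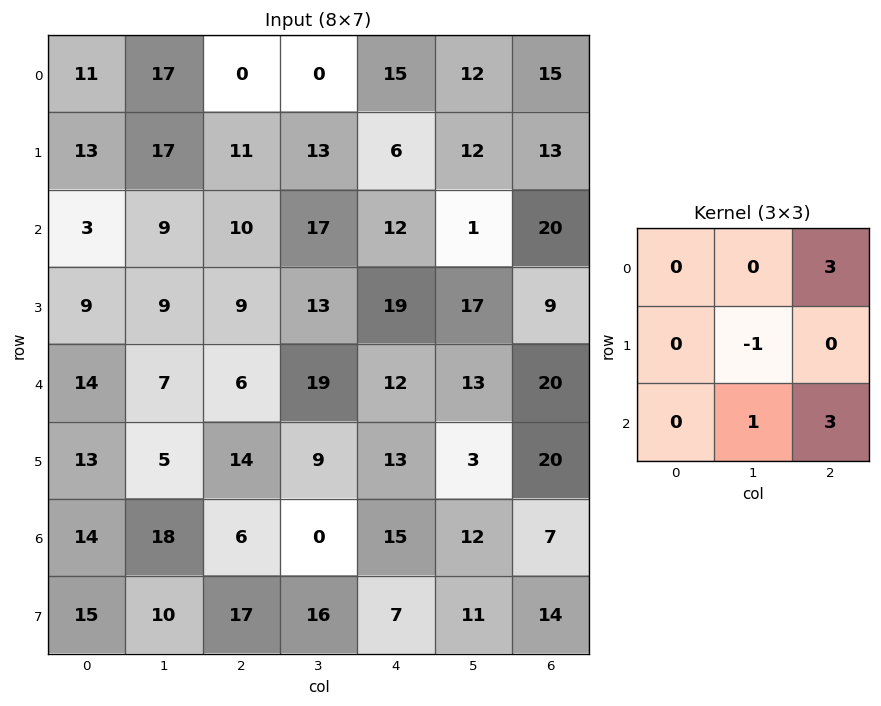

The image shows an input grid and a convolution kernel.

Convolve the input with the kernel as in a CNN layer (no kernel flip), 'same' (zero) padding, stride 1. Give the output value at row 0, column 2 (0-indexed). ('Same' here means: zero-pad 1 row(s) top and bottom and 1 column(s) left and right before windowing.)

50

The receptive field on the zero-padded input at this output position is [0 0 0 / 17 0 0 / 17 11 13]. Elementwise product with the kernel and sum: 0·3 + 0·-1 + 11·1 + 13·3.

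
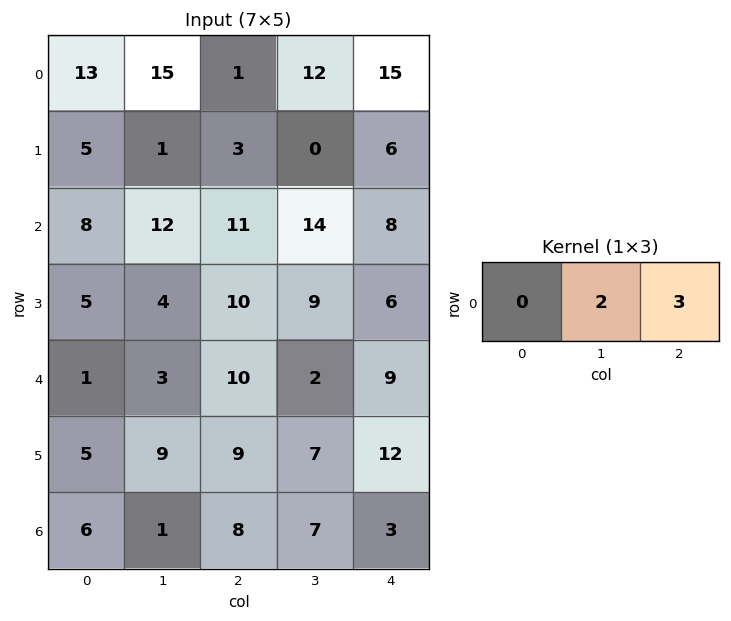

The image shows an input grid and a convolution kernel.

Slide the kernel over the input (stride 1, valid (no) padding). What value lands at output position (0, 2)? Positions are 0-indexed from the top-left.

The receptive field on the input at this output position is [1 12 15]. Elementwise product with the kernel and sum: 12·2 + 15·3.

69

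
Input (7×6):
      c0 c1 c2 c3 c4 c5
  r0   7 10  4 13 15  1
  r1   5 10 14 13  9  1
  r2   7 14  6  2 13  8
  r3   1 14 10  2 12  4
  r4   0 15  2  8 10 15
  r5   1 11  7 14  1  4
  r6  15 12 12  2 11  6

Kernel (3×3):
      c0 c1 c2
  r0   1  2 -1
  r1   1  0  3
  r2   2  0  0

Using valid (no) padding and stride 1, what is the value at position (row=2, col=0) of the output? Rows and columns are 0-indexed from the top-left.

60

The receptive field on the input at this output position is [7 14 6 / 1 14 10 / 0 15 2]. Elementwise product with the kernel and sum: 7·1 + 14·2 + 6·-1 + 1·1 + 10·3 + 0·2.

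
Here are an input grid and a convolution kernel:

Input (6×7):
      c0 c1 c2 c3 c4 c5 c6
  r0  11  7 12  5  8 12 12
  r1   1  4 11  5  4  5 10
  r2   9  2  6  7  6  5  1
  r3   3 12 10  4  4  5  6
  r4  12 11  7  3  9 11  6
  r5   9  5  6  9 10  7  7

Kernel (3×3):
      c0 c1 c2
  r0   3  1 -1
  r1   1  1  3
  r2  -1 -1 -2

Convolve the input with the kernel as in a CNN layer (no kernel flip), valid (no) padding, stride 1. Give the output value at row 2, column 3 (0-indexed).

The receptive field on the input at this output position is [7 6 5 / 4 4 5 / 3 9 11]. Elementwise product with the kernel and sum: 7·3 + 6·1 + 5·-1 + 4·1 + 4·1 + 5·3 + 3·-1 + 9·-1 + 11·-2.

11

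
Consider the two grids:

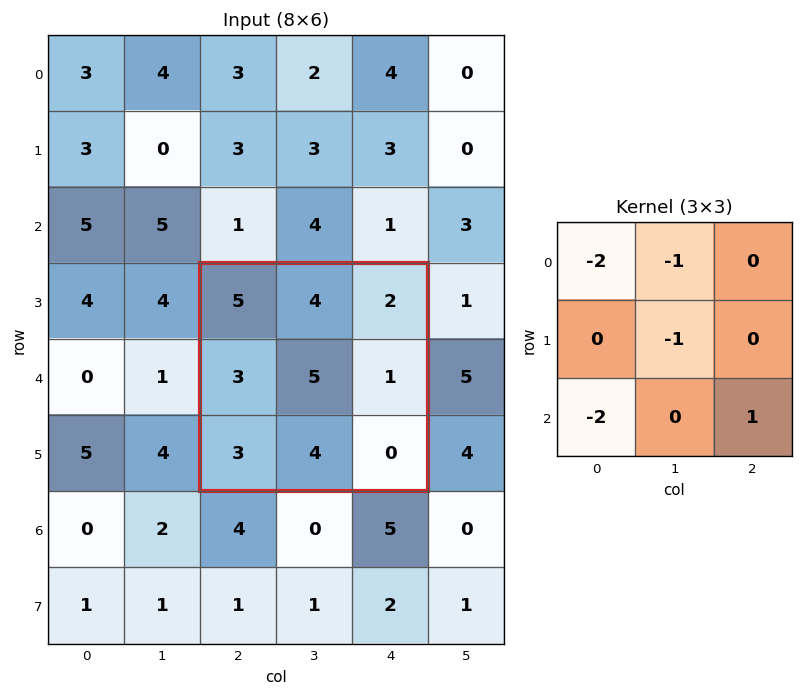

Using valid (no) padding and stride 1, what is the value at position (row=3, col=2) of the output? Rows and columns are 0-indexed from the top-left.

-25

The receptive field on the input at this output position is [5 4 2 / 3 5 1 / 3 4 0]. Elementwise product with the kernel and sum: 5·-2 + 4·-1 + 5·-1 + 3·-2 + 0·1.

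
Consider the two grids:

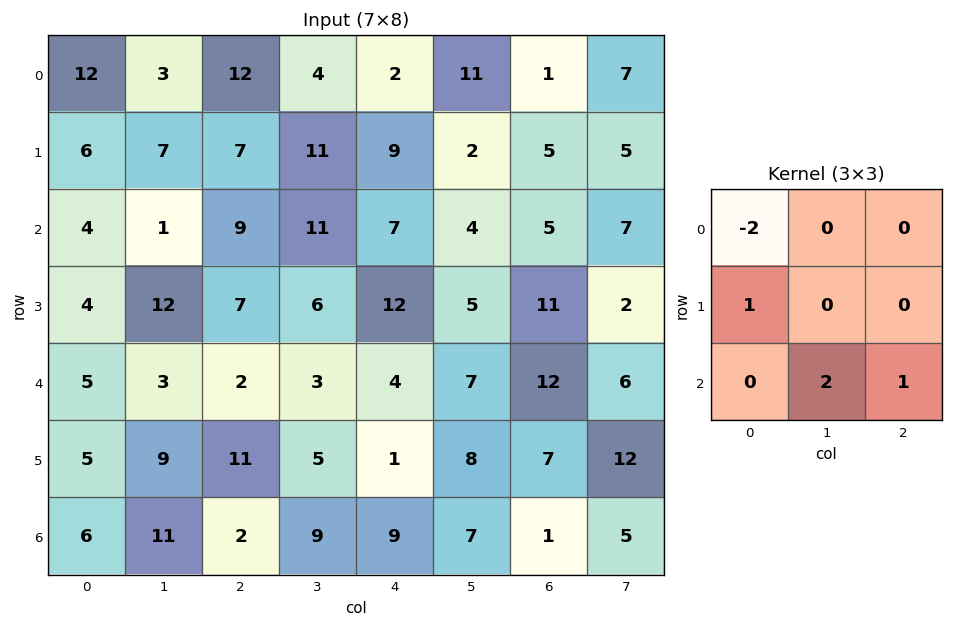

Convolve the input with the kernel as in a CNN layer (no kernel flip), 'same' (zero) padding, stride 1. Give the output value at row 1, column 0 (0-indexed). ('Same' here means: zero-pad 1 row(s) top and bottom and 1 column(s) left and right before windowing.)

The receptive field on the zero-padded input at this output position is [0 12 3 / 0 6 7 / 0 4 1]. Elementwise product with the kernel and sum: 0·-2 + 0·1 + 4·2 + 1·1.

9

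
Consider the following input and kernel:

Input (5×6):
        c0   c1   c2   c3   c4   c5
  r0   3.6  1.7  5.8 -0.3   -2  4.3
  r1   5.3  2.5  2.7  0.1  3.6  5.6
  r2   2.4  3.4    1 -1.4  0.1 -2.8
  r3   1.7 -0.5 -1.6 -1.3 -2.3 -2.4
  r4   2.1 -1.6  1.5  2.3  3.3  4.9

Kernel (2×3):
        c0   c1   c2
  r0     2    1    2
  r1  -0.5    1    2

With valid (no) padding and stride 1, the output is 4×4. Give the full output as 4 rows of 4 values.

25.75 10.25 13.25 20.75
22.7 4.4 11 10.2
5.65 1.05 -4.3 -14.75
0.05 1.7 -0.95 2.25

Output[0,0]: The receptive field on the input at this output position is [3.6 1.7 5.8 / 5.3 2.5 2.7]. Elementwise product with the kernel and sum: 3.6·2 + 1.7·1 + 5.8·2 + 5.3·-0.5 + 2.5·1 + 2.7·2.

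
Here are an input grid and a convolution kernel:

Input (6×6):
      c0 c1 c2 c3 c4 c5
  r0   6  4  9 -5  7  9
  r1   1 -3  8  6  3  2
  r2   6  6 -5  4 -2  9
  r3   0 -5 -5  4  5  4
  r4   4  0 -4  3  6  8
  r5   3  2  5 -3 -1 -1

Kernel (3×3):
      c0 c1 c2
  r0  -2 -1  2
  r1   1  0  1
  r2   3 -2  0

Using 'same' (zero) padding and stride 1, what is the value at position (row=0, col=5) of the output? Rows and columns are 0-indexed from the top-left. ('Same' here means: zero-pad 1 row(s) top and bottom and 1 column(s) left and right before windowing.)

The receptive field on the zero-padded input at this output position is [0 0 0 / 7 9 0 / 3 2 0]. Elementwise product with the kernel and sum: 0·-2 + 0·-1 + 0·2 + 7·1 + 0·1 + 3·3 + 2·-2.

12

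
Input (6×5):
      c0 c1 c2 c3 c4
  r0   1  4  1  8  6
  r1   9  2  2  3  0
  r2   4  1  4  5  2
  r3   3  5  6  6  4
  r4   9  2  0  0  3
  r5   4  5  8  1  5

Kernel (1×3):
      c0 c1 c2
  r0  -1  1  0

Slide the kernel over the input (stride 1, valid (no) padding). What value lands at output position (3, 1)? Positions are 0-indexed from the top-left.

The receptive field on the input at this output position is [5 6 6]. Elementwise product with the kernel and sum: 5·-1 + 6·1.

1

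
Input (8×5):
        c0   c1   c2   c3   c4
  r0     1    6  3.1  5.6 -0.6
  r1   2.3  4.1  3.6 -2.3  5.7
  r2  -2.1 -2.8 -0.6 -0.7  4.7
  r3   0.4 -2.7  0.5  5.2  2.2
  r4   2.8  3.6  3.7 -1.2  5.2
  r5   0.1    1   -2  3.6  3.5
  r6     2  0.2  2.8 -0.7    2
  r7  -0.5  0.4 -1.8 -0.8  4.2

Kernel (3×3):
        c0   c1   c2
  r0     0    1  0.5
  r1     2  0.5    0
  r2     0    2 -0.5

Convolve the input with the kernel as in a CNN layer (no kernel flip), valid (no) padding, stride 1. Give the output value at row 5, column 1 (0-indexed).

The receptive field on the input at this output position is [1 -2 3.6 / 0.2 2.8 -0.7 / 0.4 -1.8 -0.8]. Elementwise product with the kernel and sum: -2·1 + 3.6·0.5 + 0.2·2 + 2.8·0.5 + -1.8·2 + -0.8·-0.5.

-1.6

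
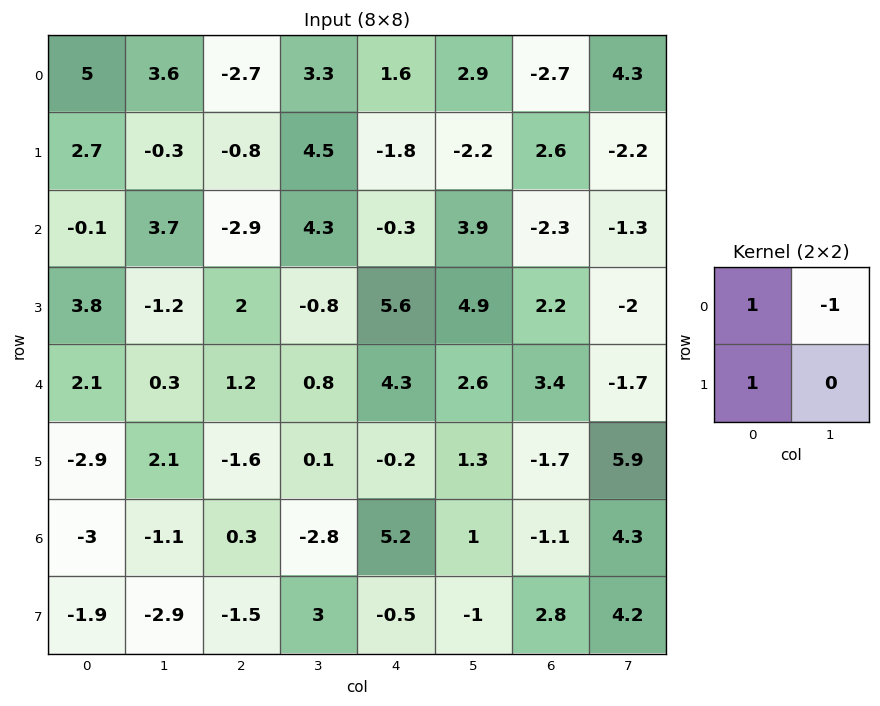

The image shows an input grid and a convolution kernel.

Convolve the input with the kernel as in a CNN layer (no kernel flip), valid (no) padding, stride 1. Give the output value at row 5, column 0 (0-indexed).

-8

The receptive field on the input at this output position is [-2.9 2.1 / -3 -1.1]. Elementwise product with the kernel and sum: -2.9·1 + 2.1·-1 + -3·1.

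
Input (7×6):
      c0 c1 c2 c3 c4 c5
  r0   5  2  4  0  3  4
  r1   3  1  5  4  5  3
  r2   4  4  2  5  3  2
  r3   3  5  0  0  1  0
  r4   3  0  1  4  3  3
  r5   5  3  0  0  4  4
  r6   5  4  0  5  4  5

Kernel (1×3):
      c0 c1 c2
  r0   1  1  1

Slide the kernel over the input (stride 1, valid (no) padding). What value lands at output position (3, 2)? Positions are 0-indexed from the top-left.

1

The receptive field on the input at this output position is [0 0 1]. Elementwise product with the kernel and sum: 0·1 + 0·1 + 1·1.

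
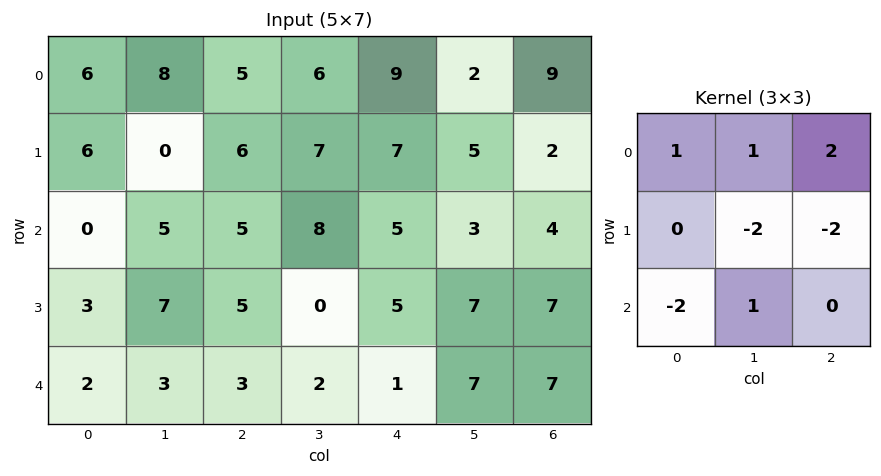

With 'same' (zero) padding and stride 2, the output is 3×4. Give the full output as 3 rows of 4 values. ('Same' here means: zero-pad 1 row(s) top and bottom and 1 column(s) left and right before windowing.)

Output[0,0]: The receptive field on the zero-padded input at this output position is [0 0 0 / 0 6 8 / 0 6 0]. Elementwise product with the kernel and sum: 0·1 + 0·1 + 0·2 + 6·-2 + 8·-2 + 0·-2 + 6·1.

-22 -16 -29 -26
-1 -15 13 -8
7 2 3 0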